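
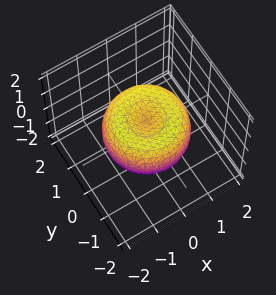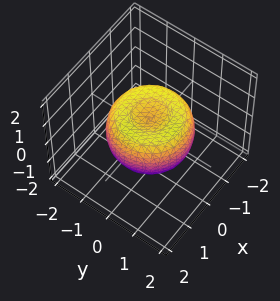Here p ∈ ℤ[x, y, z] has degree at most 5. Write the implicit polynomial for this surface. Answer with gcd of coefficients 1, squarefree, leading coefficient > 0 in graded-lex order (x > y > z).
deg p = 4.
Symmetries: every cross-section ⟂ z is a circle, so x, y appear only via x² + y².
Observable constraints: a circular section at z = 0 has radius between 1 and 2.
Putting this together gives p.

2*x^4 + 4*x^2*y^2 + 2*y^4 - 3*x^2 - 3*y^2 + 3*z^2 - 1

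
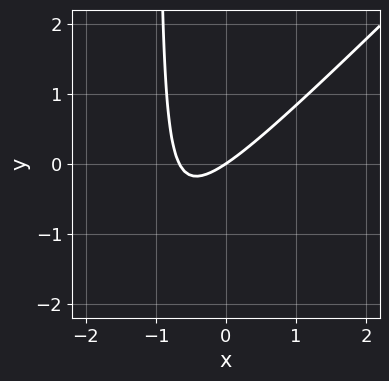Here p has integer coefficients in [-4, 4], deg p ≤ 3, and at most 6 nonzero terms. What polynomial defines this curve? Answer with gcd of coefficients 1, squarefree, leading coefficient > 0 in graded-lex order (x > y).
3*x^2 - 3*x*y + 2*x - 3*y

First, deg p = 2.
Then, from the visible intercepts: one y-axis crossing is at y = 0; it meets the x-axis at x = 0 (among the integer gridlines).
Finally, solving for integer coefficients yields p as stated.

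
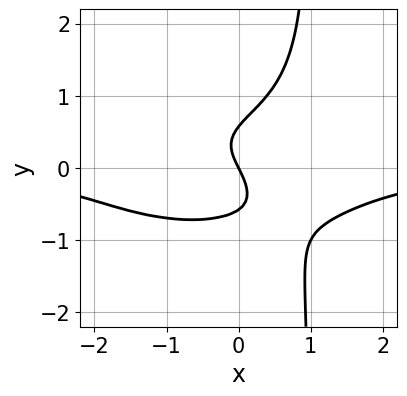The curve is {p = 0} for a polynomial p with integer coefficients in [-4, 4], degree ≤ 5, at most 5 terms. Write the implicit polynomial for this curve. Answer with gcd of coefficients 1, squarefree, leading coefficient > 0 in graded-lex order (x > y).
x^3*y + 3*x*y^3 - 3*y^3 + 2*x + y

First, degree: no degree-3 curve has this shape, so deg p = 4.
Then, from the visible intercepts: it crosses the x-axis at the gridline x = 0; it crosses the y-axis at the gridline y = 0.
Finally, matching integer coefficients to the picture gives p.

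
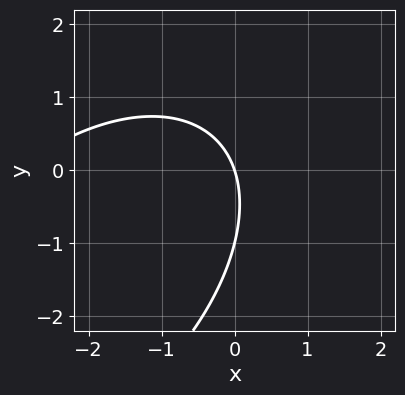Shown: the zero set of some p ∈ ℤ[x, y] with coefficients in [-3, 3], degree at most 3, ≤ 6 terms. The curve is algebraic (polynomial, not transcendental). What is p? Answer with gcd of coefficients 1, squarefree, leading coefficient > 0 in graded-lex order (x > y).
x^2 - x*y + y^2 + 3*x + y

First, degree: a generic line meets the curve in up to 2 points, so deg p = 2.
Next, checking where it meets the axes: one x-axis crossing is at x = 0; the y-axis gridline crossings are at y ∈ {-1, 0}.
Finally, assembling these constraints gives the stated polynomial.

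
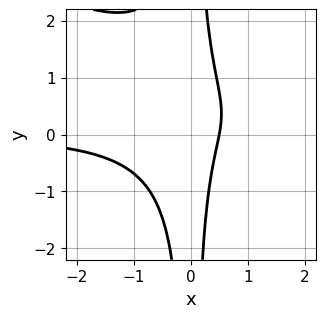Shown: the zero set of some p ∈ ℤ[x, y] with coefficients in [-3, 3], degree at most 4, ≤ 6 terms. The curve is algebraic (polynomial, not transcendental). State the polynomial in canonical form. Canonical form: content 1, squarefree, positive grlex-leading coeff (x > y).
1. Degree: the shape is more complex than any degree-3 curve, so deg p = 4.
2. Reading off the gridlines: it misses every integer gridline on the y-axis.
3. Matching integer coefficients to the picture gives p.

x^3*y + 2*x^2*y^2 - 2*x^2*y + 2*x - 1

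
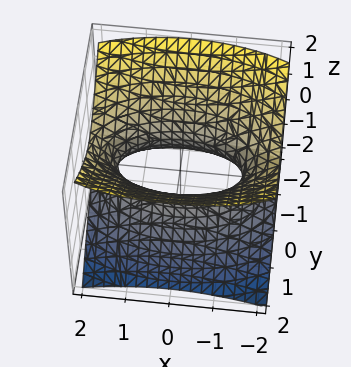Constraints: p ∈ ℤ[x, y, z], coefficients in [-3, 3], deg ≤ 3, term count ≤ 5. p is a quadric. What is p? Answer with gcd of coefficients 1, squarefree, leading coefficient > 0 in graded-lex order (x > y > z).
x^2 + 3*y^2 - 3*z^2 - 2

1. The degree is 2 — one connected sheet with a waist; a quadric.
2. Symmetries: mirror symmetry y ↦ −y ⇒ only even powers of y; the z ↦ −z reflection is a symmetry, so z appears only in even powers; it's symmetric under x → −x, forcing even powers of x.
3. From the visible intercepts: the surface avoids every integer z-axis point in the box.
4. The integer polynomial consistent with all of this is the stated p.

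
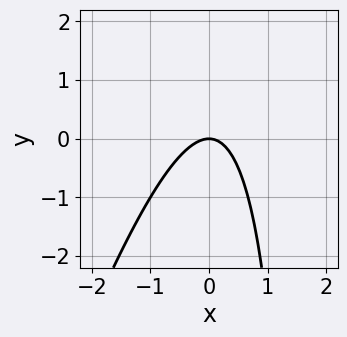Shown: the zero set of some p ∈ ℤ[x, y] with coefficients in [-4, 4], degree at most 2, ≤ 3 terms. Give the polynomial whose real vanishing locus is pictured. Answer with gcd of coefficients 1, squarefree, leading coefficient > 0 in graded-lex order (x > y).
(a) deg p = 2.
(b) From the axis intercepts and sections: it crosses the x-axis at the gridline x = 0; it meets the y-axis at y = 0 (among the integer gridlines).
(c) Putting this together gives p.

3*x^2 - x*y + 2*y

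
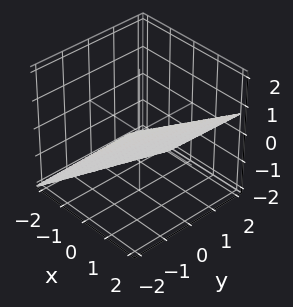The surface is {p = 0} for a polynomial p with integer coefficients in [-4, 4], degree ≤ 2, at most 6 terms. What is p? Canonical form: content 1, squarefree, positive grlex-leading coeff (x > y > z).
3*x - y - 3*z - 2

(a) Degree: every cross-section is a straight line — this is a plane, so deg p = 1.
(b) From the visible intercepts: one y-axis crossing is at y = -2.
(c) Solving for integer coefficients yields p as stated.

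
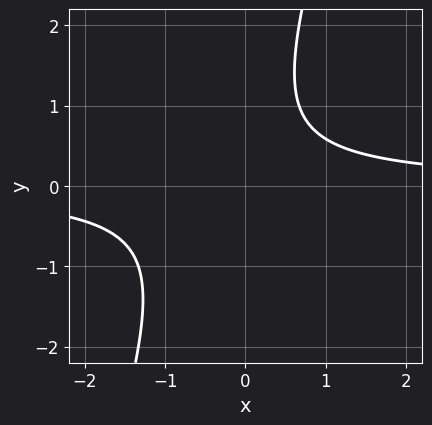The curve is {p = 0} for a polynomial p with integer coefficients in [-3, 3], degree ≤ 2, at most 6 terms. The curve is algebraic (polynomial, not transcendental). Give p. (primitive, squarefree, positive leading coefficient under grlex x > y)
1. deg p = 2.
2. Checking where it meets the axes: the curve avoids every integer y-axis point in the box; the curve avoids every integer x-axis point in the box.
3. Assembling these constraints gives the stated polynomial.

3*x*y - y^2 + y - 2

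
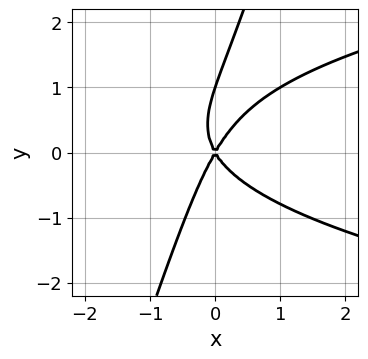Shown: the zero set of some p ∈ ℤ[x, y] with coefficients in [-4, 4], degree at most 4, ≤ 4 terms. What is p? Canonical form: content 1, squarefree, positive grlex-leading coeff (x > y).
1. Degree: a generic line meets the curve in up to 3 points, so deg p = 3.
2. Against the integer gridlines: one x-axis crossing is at x = 0; the y-axis gridline crossings are at y ∈ {0, 1}.
3. Assembling these constraints gives the stated polynomial.

3*x*y^2 - y^3 - 3*x^2 + y^2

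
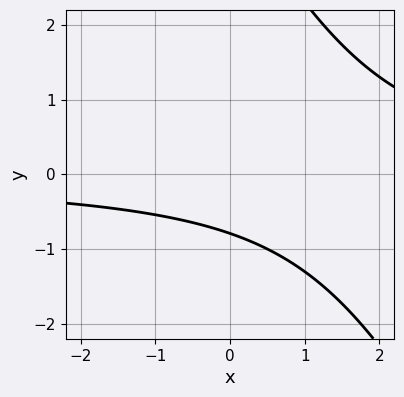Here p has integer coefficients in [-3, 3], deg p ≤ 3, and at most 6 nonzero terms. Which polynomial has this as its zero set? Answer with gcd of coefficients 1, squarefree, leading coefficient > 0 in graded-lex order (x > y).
2*x*y + y^2 - 3*y - 3

(a) The degree is 2 — the shape is more complex than any degree-1 curve.
(b) Checking where it meets the axes: it misses every integer gridline on the x-axis.
(c) Together with the visible shape, these determine p as stated.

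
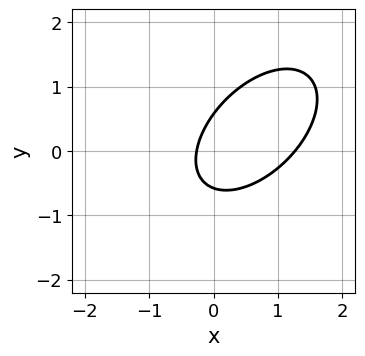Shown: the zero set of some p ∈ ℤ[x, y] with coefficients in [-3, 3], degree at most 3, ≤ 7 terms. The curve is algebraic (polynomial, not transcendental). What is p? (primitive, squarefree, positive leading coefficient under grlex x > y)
3*x^2 - 3*x*y + 3*y^2 - 3*x - 1

1. Degree: no degree-1 curve has this shape, so deg p = 2.
2. Putting this together gives p.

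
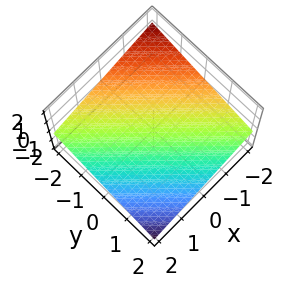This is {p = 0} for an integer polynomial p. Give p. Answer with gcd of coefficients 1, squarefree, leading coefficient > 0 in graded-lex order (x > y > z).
(a) The degree is 1 — every cross-section is a straight line — this is a plane.
(b) Observable constraints: it crosses the y-axis at the gridline y = -2; one x-axis crossing is at x = -2.
(c) Fitting integer coefficients to these (and the overall shape) gives p.

x + y + 3*z + 2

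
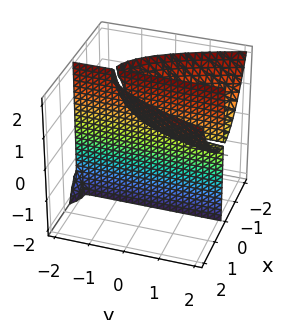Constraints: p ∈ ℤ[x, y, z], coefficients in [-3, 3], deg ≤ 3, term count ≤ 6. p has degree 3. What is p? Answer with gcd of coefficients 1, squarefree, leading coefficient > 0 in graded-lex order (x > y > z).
The picture has 3 separate pieces. Treating them together as one polynomial.
The degree is 3 — the shape is more complex than any degree-2 surface.
Reading off the gridlines: the visible z-axis segment lies entirely on the surface; it meets the x-axis at x = 0 (among the integer gridlines); every point of the y-axis in the box is on the surface.
These observations pin down the coefficients.

3*x^3 - 2*x*y*z - 3*x*z + 2*x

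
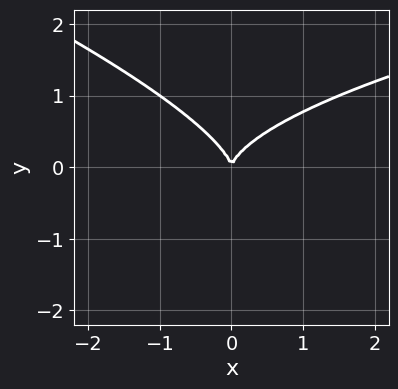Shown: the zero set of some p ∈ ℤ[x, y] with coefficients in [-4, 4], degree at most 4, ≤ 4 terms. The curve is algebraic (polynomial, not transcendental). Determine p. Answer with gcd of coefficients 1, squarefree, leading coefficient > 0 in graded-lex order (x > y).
The degree is 3 — a generic line meets the curve in up to 3 points.
From the visible intercepts: it crosses the x-axis at the gridline x = 0; it crosses the y-axis at the gridline y = 0.
Matching integer coefficients to the picture gives p.

x*y^2 + 3*y^3 - 2*x^2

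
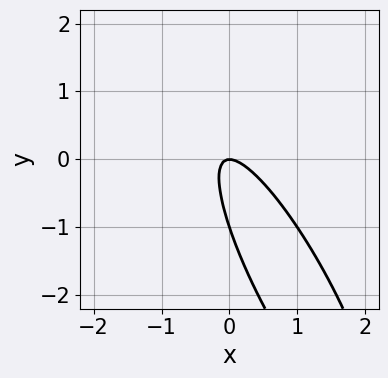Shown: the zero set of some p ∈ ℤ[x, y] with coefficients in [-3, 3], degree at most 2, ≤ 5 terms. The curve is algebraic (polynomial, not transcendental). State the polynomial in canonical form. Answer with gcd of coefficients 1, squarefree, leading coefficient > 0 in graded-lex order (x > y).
(a) deg p = 2.
(b) From the axis intercepts and sections: it crosses the x-axis at the gridline x = 0; the y-axis gridline crossings are at y ∈ {-1, 0}.
(c) These observations pin down the coefficients.

3*x^2 + 3*x*y + y^2 + y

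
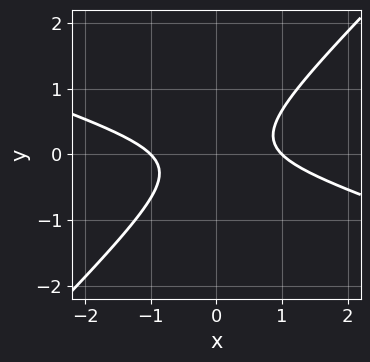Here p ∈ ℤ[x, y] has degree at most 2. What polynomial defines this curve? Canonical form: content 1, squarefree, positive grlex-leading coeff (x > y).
x^2 + 2*x*y - 3*y^2 - 1

Degree: a generic line meets the curve in up to 2 points, so deg p = 2.
Reading off the gridlines: among the integer gridlines, it crosses the x-axis at x ∈ {-1, 1}; it misses every integer gridline on the y-axis.
Together with the visible shape, these determine p as stated.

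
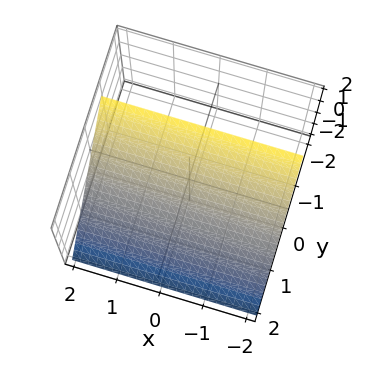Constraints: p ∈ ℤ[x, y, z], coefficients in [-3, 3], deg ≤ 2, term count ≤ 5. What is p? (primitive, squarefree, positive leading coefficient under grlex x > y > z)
The degree is 1 — the surface is flat (a plane).
Reading off the gridlines: one z-axis crossing is at z = 1; it misses every integer gridline on the x-axis.
Assembling these constraints gives the stated polynomial.

3*y + 2*z - 2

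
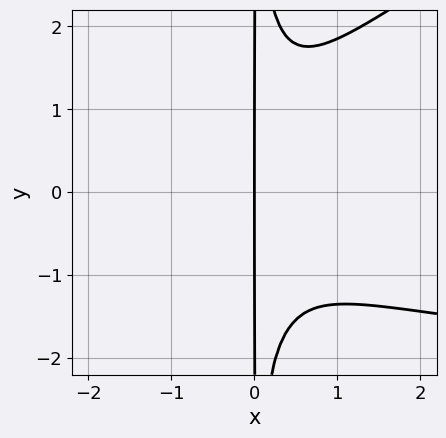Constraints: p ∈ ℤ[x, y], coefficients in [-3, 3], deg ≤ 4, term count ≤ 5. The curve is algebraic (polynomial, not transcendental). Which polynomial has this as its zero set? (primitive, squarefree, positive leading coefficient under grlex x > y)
x^3*y - 2*x^2*y^2 + 3*x^3 + 2*x

The degree is 4 — a generic line meets the curve in up to 4 points.
Reading off the gridlines: one x-axis crossing is at x = 0; the visible y-axis segment lies entirely on the curve.
These observations pin down the coefficients.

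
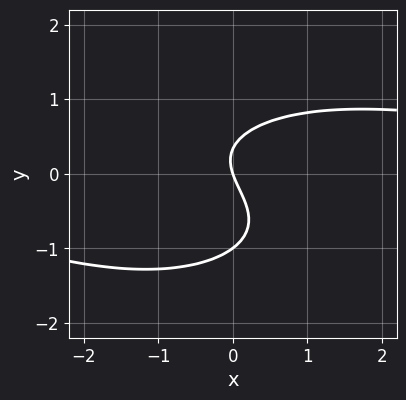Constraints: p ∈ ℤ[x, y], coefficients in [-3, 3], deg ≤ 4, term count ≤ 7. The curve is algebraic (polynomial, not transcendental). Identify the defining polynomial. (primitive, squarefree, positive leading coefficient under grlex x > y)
x^2*y + 3*y^3 + 2*y^2 - 3*x - y

1. deg p = 3. A generic line meets the curve in up to 3 points.
2. Checking where it meets the axes: the y-axis gridline crossings are at y ∈ {-1, 0}; it crosses the x-axis at the gridline x = 0.
3. Fitting integer coefficients to these (and the overall shape) gives p.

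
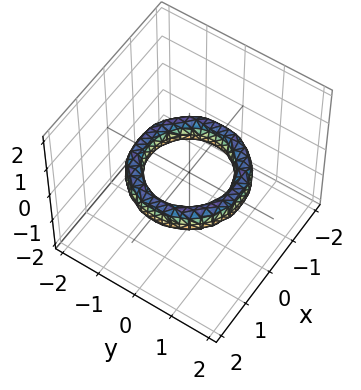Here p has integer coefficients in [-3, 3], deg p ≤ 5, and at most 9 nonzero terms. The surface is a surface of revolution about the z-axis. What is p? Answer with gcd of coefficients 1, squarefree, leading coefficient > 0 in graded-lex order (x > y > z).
x^4 + 2*x^2*y^2 + y^4 - 3*x^2 - 3*y^2 + 2*z^2 + 2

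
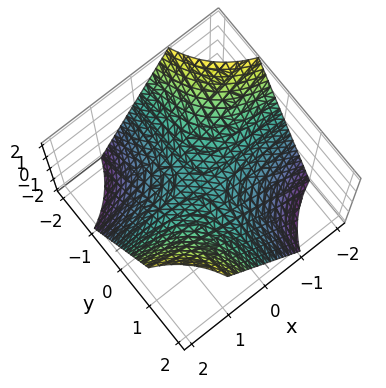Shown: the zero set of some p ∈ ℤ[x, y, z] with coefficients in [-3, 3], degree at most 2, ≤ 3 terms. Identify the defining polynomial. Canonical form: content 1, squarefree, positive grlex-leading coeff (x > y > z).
The degree is 2 — a saddle surface; a quadric.
From the axis intercepts and sections: the visible x-axis segment lies entirely on the surface; it crosses the z-axis at the gridline z = 0; every point of the y-axis in the box is on the surface.
Putting this together gives p.

x*y - z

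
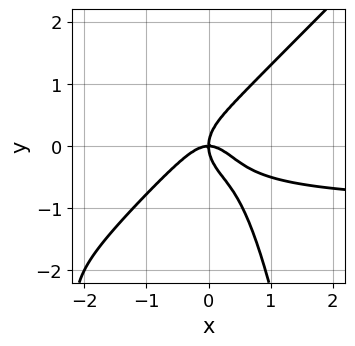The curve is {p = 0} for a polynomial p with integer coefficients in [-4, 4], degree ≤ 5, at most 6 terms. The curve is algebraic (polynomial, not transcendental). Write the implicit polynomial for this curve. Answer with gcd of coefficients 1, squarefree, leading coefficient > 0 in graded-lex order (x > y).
1. deg p = 4. The shape is more complex than any degree-3 curve.
2. From the axis intercepts and sections: one x-axis crossing is at x = 0; one y-axis crossing is at y = 0.
3. Putting this together gives p.

3*x^3*y - 3*x^2*y^2 + 3*x^3 - 2*y^3 + 2*x*y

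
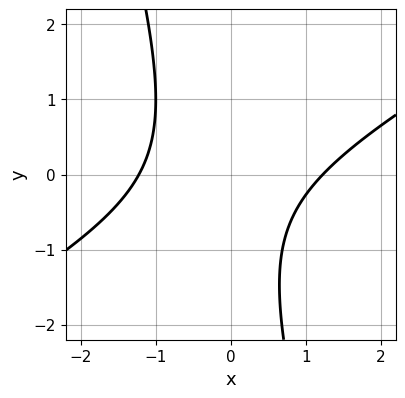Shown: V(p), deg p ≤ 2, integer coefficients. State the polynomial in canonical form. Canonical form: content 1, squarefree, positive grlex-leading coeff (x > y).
2*x^2 - 3*x*y - y^2 - y - 3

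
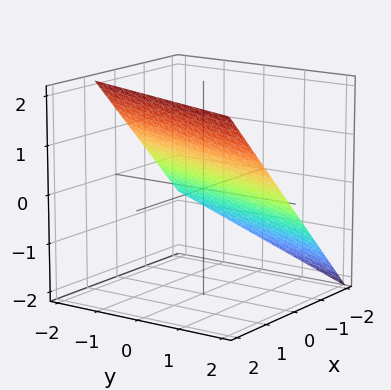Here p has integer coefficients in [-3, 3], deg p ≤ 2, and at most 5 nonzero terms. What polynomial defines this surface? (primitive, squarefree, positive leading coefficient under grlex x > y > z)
(a) deg p = 1. The surface is flat (a plane).
(b) Against the integer gridlines: one y-axis crossing is at y = 2.
(c) Solving for integer coefficients yields p as stated.

3*x - y - 3*z + 2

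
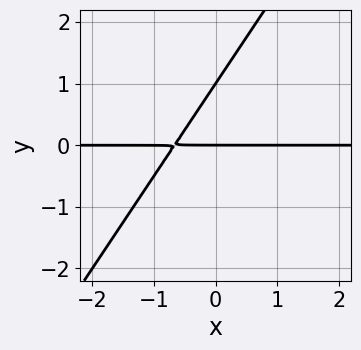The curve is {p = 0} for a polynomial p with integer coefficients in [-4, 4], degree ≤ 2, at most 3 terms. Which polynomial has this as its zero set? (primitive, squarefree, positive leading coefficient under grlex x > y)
3*x*y - 2*y^2 + 2*y

First, degree: no degree-1 curve has this shape, so deg p = 2.
Then, against the integer gridlines: the y-axis gridline crossings are at y ∈ {0, 1}; every point of the x-axis in the box is on the curve.
Finally, solving for integer coefficients yields p as stated.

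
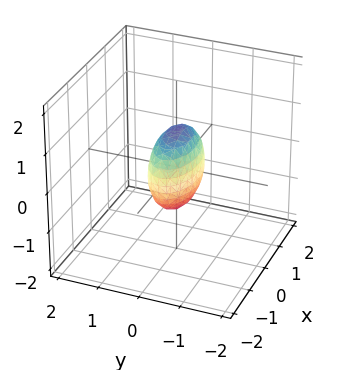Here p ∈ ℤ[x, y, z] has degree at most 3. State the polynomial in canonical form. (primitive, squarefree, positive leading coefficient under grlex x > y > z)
x^2 + 3*y^2 + z^2 - 1

(a) Degree: bounded and convex; a quadric, so deg p = 2.
(b) Symmetries: it's symmetric under x → −x, forcing even powers of x; it's symmetric under y → −y, forcing even powers of y; the z ↦ −z reflection is a symmetry, so z appears only in even powers.
(c) Observable constraints: the x-axis gridline crossings are at x ∈ {-1, 1}; among the integer gridlines, it crosses the z-axis at z ∈ {-1, 1}.
(d) Matching integer coefficients to the picture gives p.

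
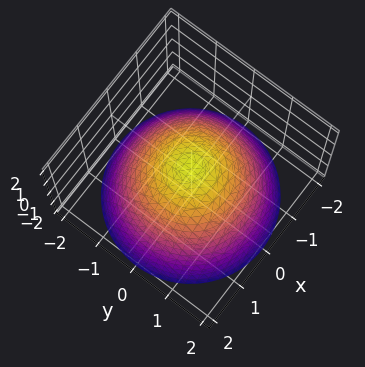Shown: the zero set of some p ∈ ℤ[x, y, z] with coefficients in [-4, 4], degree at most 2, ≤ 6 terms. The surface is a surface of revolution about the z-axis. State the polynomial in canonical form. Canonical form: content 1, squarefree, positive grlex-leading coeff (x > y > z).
2*x^2 + 2*y^2 + 3*z - 2

1. The degree is 2 — no degree-1 surface has this shape.
2. Symmetry: the z-axis is an axis of rotation, so x and y enter only as x² + y².
3. From the axis intercepts and sections: a circular section at z = 0 has radius exactly 1; among the integer gridlines, it crosses the x-axis at x ∈ {-1, 1}; among the integer gridlines, it crosses the y-axis at y ∈ {-1, 1}.
4. Assembling these constraints gives the stated polynomial.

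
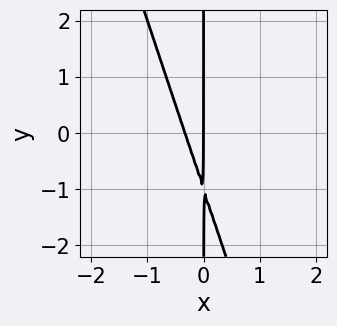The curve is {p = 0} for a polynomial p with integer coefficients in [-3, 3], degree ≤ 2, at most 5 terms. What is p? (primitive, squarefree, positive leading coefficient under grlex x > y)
3*x^2 + x*y + x

First, the degree is 2 — the shape is more complex than any degree-1 curve.
Next, observable constraints: every point of the y-axis in the box is on the curve; it meets the x-axis at x = 0 (among the integer gridlines).
Finally, together with the visible shape, these determine p as stated.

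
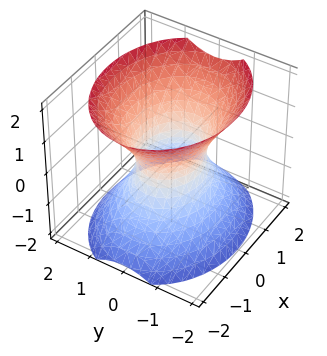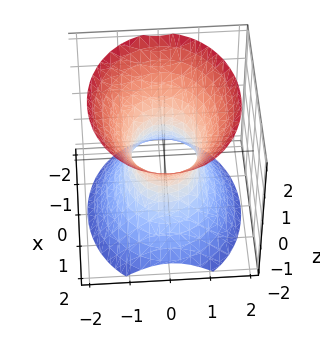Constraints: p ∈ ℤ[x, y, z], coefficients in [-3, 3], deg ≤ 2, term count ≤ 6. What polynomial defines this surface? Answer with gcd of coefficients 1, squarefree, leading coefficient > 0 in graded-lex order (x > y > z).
2*x^2 + 3*y^2 - 2*z^2 - 2

(a) Degree: one connected sheet with a waist; a quadric, so deg p = 2.
(b) Symmetries: it's symmetric under z → −z, forcing even powers of z; mirror symmetry x ↦ −x ⇒ only even powers of x; mirror symmetry y ↦ −y ⇒ only even powers of y.
(c) Checking where it meets the axes: the x-axis gridline crossings are at x ∈ {-1, 1}; no z-intercept at any integer in the box.
(d) The integer polynomial consistent with all of this is the stated p.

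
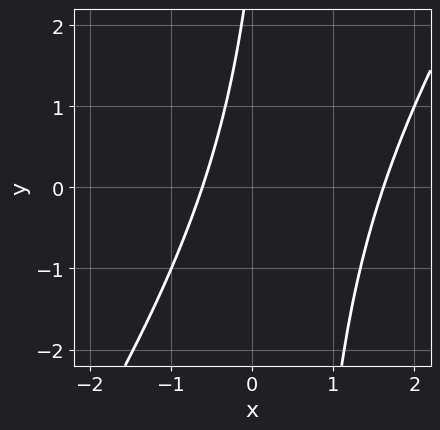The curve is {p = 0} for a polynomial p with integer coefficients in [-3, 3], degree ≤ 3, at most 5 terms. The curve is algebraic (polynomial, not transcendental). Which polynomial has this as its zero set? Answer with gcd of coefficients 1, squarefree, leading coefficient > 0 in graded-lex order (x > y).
1. Degree: a generic line meets the curve in up to 2 points, so deg p = 2.
2. From the axis intercepts and sections: no y-intercept at any integer in the box.
3. Together with the visible shape, these determine p as stated.

3*x^2 - 2*x*y - 3*x + y - 3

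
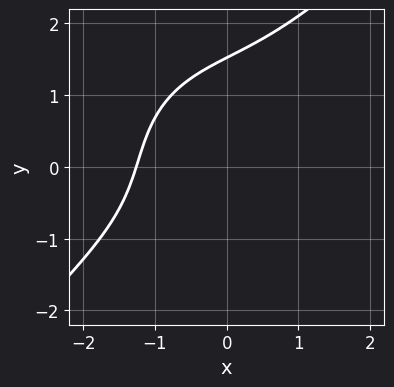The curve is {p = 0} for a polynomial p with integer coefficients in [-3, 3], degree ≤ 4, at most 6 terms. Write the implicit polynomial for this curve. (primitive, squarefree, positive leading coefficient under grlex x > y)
x^3 - y^3 + 2*x*y + y + 2

Degree: a generic line meets the curve in up to 3 points, so deg p = 3.
Matching integer coefficients to the picture gives p.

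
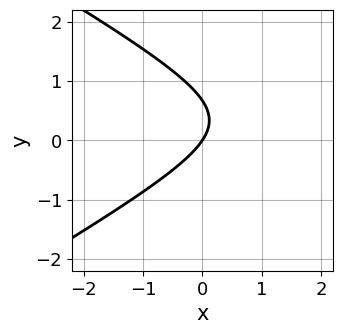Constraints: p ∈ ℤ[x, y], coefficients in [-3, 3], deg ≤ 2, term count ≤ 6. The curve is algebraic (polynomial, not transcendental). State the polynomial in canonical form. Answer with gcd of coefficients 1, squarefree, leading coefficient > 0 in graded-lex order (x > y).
deg p = 2. A generic line meets the curve in up to 2 points.
From the visible intercepts: it crosses the y-axis at the gridline y = 0; one x-axis crossing is at x = 0.
Matching integer coefficients to the picture gives p.

x^2 - 3*y^2 - 3*x + 2*y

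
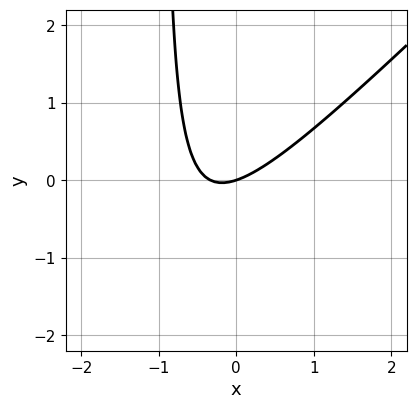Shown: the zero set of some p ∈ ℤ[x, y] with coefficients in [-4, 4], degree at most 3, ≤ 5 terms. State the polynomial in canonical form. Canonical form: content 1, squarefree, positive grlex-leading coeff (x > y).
1. deg p = 2. A generic line meets the curve in up to 2 points.
2. Observable constraints: it meets the y-axis at y = 0 (among the integer gridlines); it meets the x-axis at x = 0 (among the integer gridlines).
3. These observations pin down the coefficients.

3*x^2 - 3*x*y + x - 3*y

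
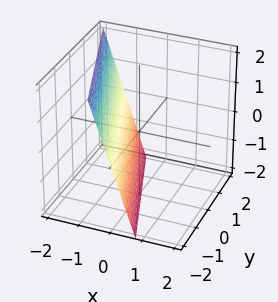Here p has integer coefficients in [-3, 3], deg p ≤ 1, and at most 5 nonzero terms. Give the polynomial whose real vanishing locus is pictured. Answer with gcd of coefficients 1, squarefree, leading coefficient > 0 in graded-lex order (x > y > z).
(a) Degree: the surface is flat (a plane), so deg p = 1.
(b) Reading off the gridlines: it crosses the z-axis at the gridline z = -2; one y-axis crossing is at y = -2.
(c) Matching integer coefficients to the picture gives p.

3*x + y + z + 2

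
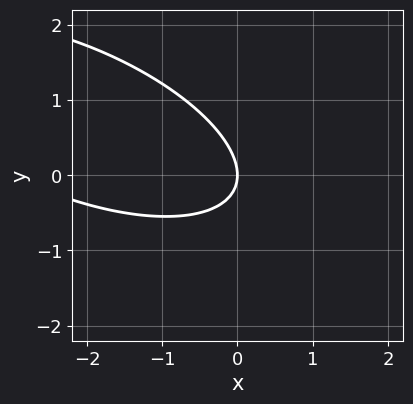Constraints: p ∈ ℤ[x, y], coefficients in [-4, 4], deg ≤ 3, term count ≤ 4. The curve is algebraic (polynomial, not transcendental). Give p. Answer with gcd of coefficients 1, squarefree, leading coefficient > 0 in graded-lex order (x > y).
Degree: the shape is more complex than any degree-1 curve, so deg p = 2.
From the axis intercepts and sections: it meets the x-axis at x = 0 (among the integer gridlines); one y-axis crossing is at y = 0.
Putting this together gives p.

x^2 + 2*x*y + 3*y^2 + 3*x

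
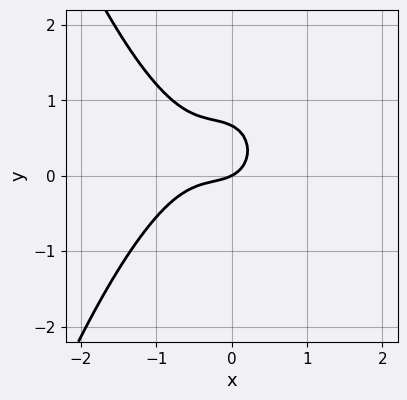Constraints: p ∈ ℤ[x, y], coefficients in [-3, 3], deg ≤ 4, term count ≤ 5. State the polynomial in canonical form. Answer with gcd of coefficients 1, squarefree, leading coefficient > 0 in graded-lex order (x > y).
1. deg p = 3. The shape is more complex than any degree-2 curve.
2. Reading off the gridlines: one x-axis crossing is at x = 0; one y-axis crossing is at y = 0.
3. Together with the visible shape, these determine p as stated.

3*x^3 + 2*x^2 + 3*y^2 + x - 2*y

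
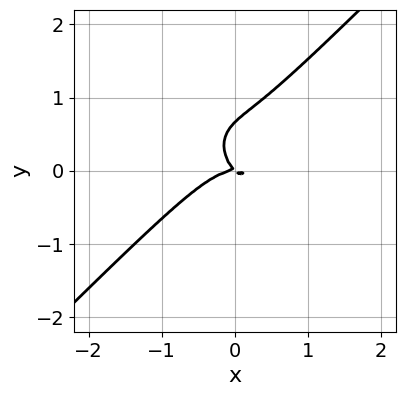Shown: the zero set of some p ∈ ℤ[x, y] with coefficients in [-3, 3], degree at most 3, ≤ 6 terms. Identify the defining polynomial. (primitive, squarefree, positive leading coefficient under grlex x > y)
(a) Degree: a generic line meets the curve in up to 3 points, so deg p = 3.
(b) From the visible intercepts: one x-axis crossing is at x = 0; it crosses the y-axis at the gridline y = 0.
(c) Solving for integer coefficients yields p as stated.

3*x^3 - 3*y^3 + 2*x*y + 2*y^2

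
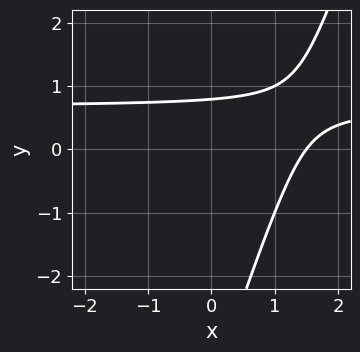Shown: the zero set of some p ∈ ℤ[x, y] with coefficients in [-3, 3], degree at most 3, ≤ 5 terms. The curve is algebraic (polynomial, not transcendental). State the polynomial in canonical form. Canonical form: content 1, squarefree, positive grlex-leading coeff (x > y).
First, deg p = 2.
Finally, matching integer coefficients to the picture gives p.

3*x*y - y^2 - 2*x - 3*y + 3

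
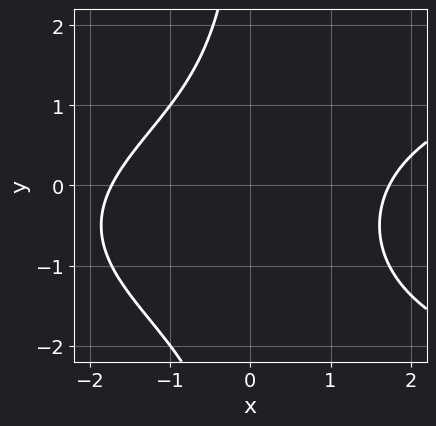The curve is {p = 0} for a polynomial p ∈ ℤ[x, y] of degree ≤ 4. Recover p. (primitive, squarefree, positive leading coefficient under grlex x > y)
x*y^2 - x^2 + x*y + 3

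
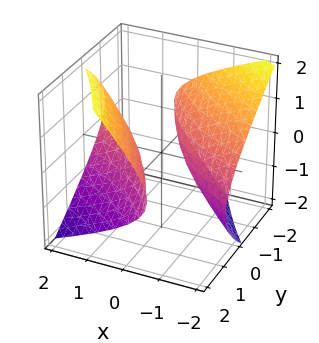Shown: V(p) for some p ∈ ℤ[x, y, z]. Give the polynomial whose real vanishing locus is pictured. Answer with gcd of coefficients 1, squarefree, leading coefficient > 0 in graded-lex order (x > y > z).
x^2 + 3*x*y + 2*x*z + y^2 - 3*z^2 - 1

(a) The picture has 2 separate pieces. Treating them together as one polynomial.
(b) The degree is 2 — no degree-1 surface has this shape.
(c) Reading off the gridlines: among the integer gridlines, it crosses the y-axis at y ∈ {-1, 1}; it misses every integer gridline on the z-axis; the x-axis gridline crossings are at x ∈ {-1, 1}.
(d) These observations pin down the coefficients.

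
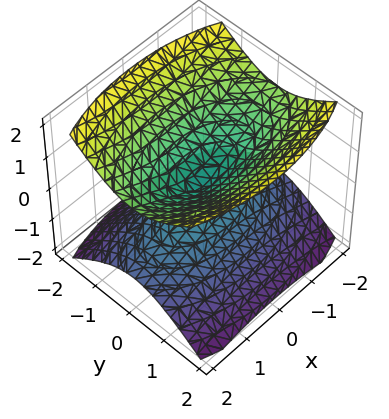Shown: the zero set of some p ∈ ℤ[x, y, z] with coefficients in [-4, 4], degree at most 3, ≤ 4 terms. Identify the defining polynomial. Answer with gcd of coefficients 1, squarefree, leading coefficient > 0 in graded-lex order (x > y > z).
(a) The picture has 2 separate pieces.
(b) Degree: a double cone through the origin; a quadric, so deg p = 2.
(c) Symmetries: mirror symmetry y ↦ −y ⇒ only even powers of y; it's symmetric under z → −z, forcing even powers of z; it's symmetric under x → −x, forcing even powers of x.
(d) Checking where it meets the axes: it crosses the z-axis at the gridline z = 0; one y-axis crossing is at y = 0.
(e) Assembling these constraints gives the stated polynomial.

x^2 + 3*y^2 - 3*z^2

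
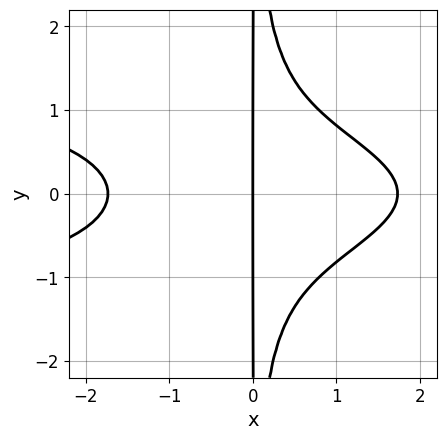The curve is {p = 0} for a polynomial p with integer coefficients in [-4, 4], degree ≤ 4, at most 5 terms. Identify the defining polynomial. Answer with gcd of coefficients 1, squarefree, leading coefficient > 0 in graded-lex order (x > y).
The degree is 4 — no degree-3 curve has this shape.
Symmetries: mirror symmetry y ↦ −y ⇒ only even powers of y.
From the axis intercepts and sections: the visible y-axis segment lies entirely on the curve; it crosses the x-axis at the gridline x = 0.
Solving for integer coefficients yields p as stated.

3*x^2*y^2 + x^3 - 3*x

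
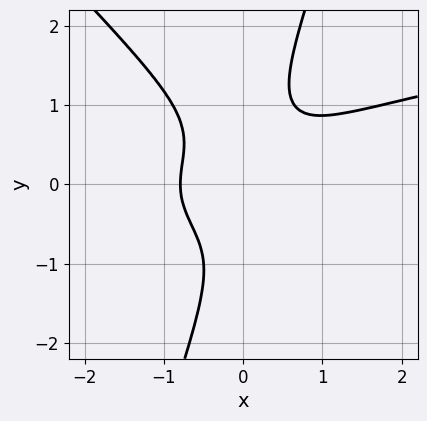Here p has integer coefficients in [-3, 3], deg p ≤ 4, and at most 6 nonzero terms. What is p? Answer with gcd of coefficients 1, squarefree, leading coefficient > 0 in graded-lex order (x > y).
3*x^2*y^2 + 2*x*y^3 - y^4 - 2*x^3 - 1

1. Degree: a generic line meets the curve in up to 4 points, so deg p = 4.
2. From the visible intercepts: it misses every integer gridline on the y-axis.
3. Matching integer coefficients to the picture gives p.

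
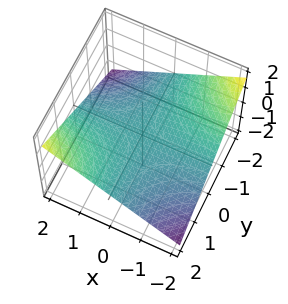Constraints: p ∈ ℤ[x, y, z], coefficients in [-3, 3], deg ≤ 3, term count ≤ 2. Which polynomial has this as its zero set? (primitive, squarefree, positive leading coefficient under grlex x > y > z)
x*y - 3*z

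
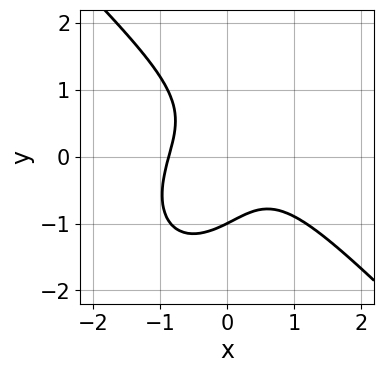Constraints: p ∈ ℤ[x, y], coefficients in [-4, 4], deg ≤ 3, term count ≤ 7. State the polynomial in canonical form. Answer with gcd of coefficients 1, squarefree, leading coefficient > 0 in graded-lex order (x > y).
3*x^3 + x^2*y + 2*y^3 + 3*x*y + 2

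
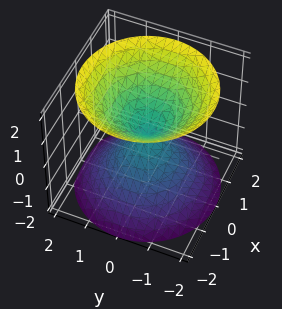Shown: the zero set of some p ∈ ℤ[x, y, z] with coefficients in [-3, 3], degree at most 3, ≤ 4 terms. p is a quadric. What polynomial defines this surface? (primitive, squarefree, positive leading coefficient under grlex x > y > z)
(a) There are 2 components. They look like related sheets of one shape, so recover p as a whole.
(b) Degree: two nappes meeting at a single point; a quadric, so deg p = 2.
(c) Symmetries: mirror symmetry z ↦ −z ⇒ only even powers of z; the z-axis is an axis of rotation, so x and y enter only as x² + y².
(d) Observable constraints: it meets the y-axis at y = 0 (among the integer gridlines); a circular section at z = 1 has radius exactly 1.
(e) Fitting integer coefficients to these (and the overall shape) gives p.

x^2 + y^2 - z^2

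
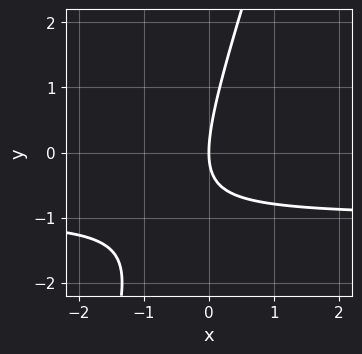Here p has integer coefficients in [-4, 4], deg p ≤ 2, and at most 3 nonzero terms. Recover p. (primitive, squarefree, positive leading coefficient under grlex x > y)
3*x*y - y^2 + 3*x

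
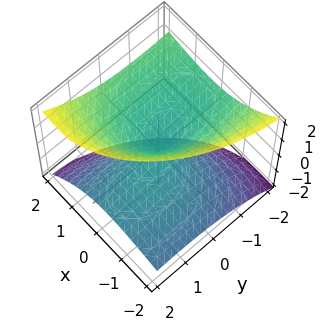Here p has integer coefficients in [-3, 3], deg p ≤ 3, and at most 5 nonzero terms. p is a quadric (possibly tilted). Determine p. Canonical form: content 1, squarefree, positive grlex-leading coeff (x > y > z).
2*x^2 - 3*x*z + y^2 + 3*y*z - 3*z^2

1. deg p = 2. The shape is more complex than any degree-1 surface.
2. Checking where it meets the axes: one y-axis crossing is at y = 0; one x-axis crossing is at x = 0; it crosses the z-axis at the gridline z = 0.
3. Fitting integer coefficients to these (and the overall shape) gives p.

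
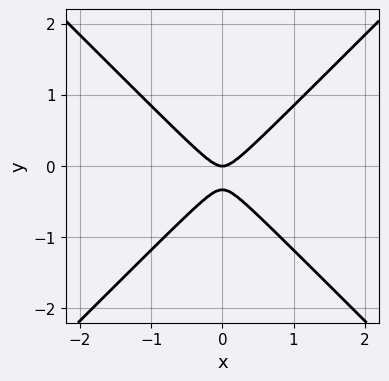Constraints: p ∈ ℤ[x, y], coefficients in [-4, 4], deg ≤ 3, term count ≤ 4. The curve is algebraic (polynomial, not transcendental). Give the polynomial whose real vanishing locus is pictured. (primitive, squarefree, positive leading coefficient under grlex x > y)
3*x^2 - 3*y^2 - y

Degree: the shape is more complex than any degree-1 curve, so deg p = 2.
Symmetries: it's symmetric under x → −x, forcing even powers of x.
Checking where it meets the axes: it meets the x-axis at x = 0 (among the integer gridlines); one y-axis crossing is at y = 0.
Fitting integer coefficients to these (and the overall shape) gives p.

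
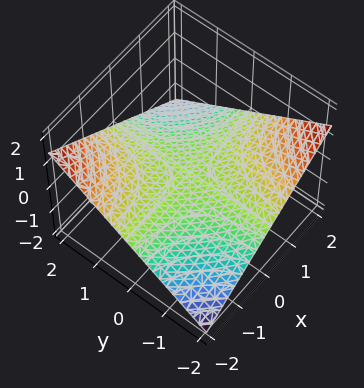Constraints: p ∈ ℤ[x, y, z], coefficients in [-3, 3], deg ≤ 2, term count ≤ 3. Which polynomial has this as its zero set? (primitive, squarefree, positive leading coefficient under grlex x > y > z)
x*y + 3*z

Degree: a saddle surface; a quadric, so deg p = 2.
Observable constraints: every point of the x-axis in the box is on the surface; the visible y-axis segment lies entirely on the surface; it crosses the z-axis at the gridline z = 0.
These observations pin down the coefficients.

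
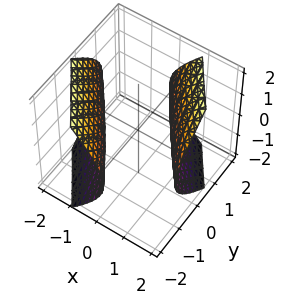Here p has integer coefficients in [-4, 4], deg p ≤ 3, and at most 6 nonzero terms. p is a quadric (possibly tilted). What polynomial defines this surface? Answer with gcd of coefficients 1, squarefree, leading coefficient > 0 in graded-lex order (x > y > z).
2*x^2 + 3*x*y + y^2 - 2*z^2 - 3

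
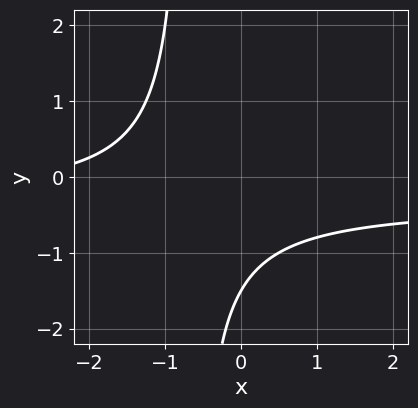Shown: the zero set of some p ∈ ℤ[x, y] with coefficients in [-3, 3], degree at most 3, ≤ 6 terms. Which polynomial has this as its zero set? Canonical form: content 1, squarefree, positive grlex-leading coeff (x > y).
1. Degree: no degree-1 curve has this shape, so deg p = 2.
2. From the visible intercepts: no x-intercept at any integer in the box.
3. Together with the visible shape, these determine p as stated.

3*x*y + x + 2*y + 3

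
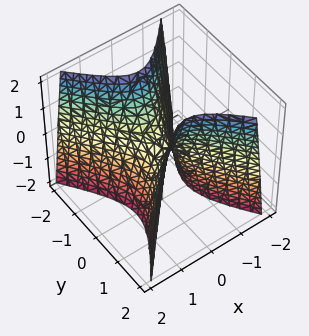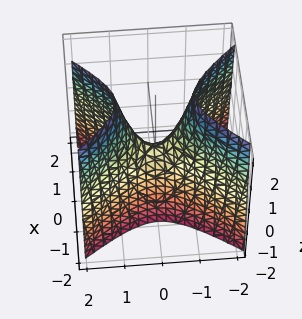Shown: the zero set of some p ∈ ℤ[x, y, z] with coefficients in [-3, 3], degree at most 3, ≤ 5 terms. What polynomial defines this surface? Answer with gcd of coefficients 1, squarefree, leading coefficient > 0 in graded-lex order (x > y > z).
1. deg p = 2. A hyperbolic paraboloid; a quadric.
2. Symmetries: it's symmetric under y → −y, forcing even powers of y; it's symmetric under x → −x, forcing even powers of x.
3. From the visible intercepts: it crosses the z-axis at the gridline z = 0; one x-axis crossing is at x = 0.
4. Solving for integer coefficients yields p as stated.

3*x^2 - 2*y^2 + z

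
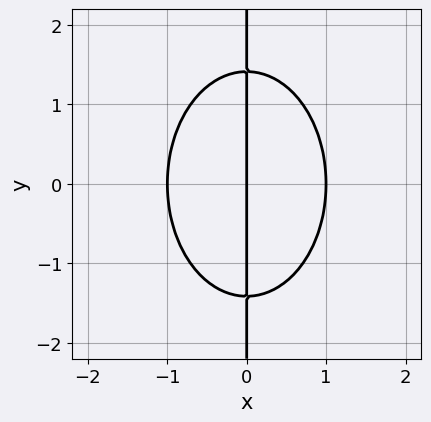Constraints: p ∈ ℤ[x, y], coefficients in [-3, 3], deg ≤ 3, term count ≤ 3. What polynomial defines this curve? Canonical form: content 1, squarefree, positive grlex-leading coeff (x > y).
1. deg p = 3.
2. Symmetries: the y ↦ −y reflection is a symmetry, so y appears only in even powers.
3. Checking where it meets the axes: the x-axis gridline crossings are at x ∈ {-1, 0, 1}; the visible y-axis segment lies entirely on the curve.
4. Putting this together gives p.

2*x^3 + x*y^2 - 2*x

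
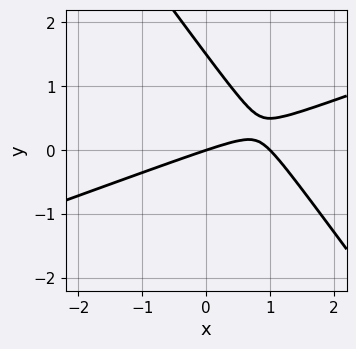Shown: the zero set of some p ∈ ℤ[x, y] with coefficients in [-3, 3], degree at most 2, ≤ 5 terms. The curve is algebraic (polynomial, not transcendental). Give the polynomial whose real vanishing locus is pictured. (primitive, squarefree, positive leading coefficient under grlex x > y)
x^2 - 2*x*y - 2*y^2 - x + 3*y

1. The degree is 2 — the shape is more complex than any degree-1 curve.
2. Checking where it meets the axes: it meets the y-axis at y = 0 (among the integer gridlines); the x-axis gridline crossings are at x ∈ {0, 1}.
3. Assembling these constraints gives the stated polynomial.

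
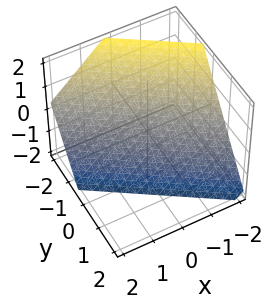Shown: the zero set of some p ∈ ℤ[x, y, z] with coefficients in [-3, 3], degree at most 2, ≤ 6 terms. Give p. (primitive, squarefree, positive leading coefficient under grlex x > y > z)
2*x + 3*y + 2*z + 2

(a) The degree is 1 — the surface is flat (a plane).
(b) Reading off the gridlines: it meets the x-axis at x = -1 (among the integer gridlines); it meets the z-axis at z = -1 (among the integer gridlines).
(c) These observations pin down the coefficients.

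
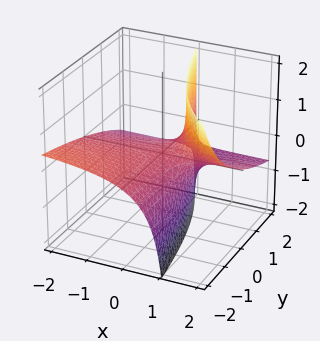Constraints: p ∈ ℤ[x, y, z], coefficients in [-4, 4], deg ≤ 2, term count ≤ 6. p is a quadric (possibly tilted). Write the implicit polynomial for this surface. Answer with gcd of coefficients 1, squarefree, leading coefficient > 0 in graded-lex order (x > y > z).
x*y + 3*x*z + y*z - 2*z

Degree: a generic line meets the surface in up to 2 points, so deg p = 2.
Checking where it meets the axes: one z-axis crossing is at z = 0; the visible y-axis segment lies entirely on the surface; every point of the x-axis in the box is on the surface.
These observations pin down the coefficients.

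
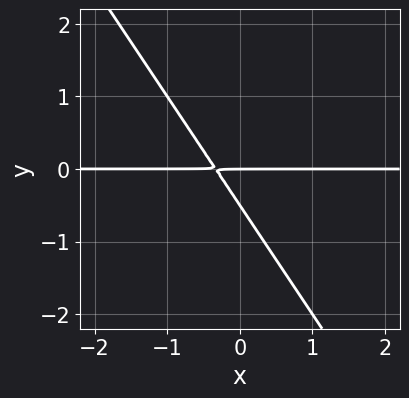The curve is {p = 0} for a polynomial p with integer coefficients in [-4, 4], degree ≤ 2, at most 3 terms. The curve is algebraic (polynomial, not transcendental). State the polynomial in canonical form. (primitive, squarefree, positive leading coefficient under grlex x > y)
3*x*y + 2*y^2 + y

First, deg p = 2. A generic line meets the curve in up to 2 points.
Then, from the axis intercepts and sections: it crosses the y-axis at the gridline y = 0; every point of the x-axis in the box is on the curve.
Finally, together with the visible shape, these determine p as stated.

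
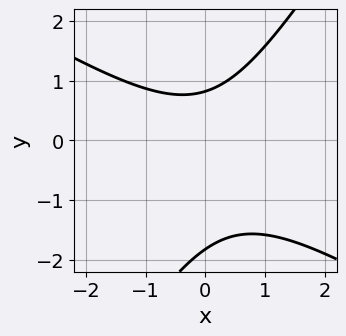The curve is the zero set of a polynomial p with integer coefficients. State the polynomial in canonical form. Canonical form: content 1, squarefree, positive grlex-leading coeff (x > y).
2*x^2 + 2*x*y - 2*y^2 - 2*y + 3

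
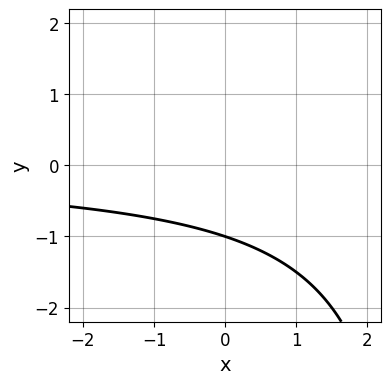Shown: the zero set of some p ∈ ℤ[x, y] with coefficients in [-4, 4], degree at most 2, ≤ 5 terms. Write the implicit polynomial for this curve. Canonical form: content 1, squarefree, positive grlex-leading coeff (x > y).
(a) deg p = 2. A generic line meets the curve in up to 2 points.
(b) Against the integer gridlines: the curve avoids every integer x-axis point in the box; one y-axis crossing is at y = -1.
(c) Putting this together gives p.

x*y - 3*y - 3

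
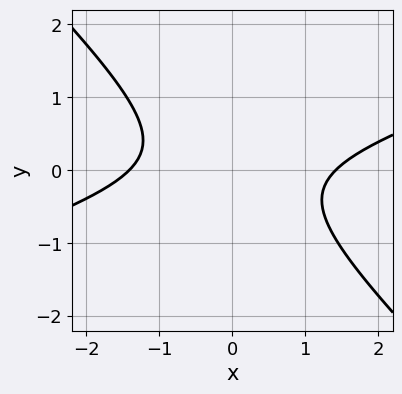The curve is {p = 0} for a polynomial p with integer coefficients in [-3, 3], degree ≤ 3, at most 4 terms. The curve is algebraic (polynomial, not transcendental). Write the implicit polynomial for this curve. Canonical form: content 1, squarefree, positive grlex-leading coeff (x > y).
First, deg p = 2. A generic line meets the curve in up to 2 points.
Then, reading off the gridlines: it misses every integer gridline on the y-axis.
Finally, putting this together gives p.

x^2 - 2*x*y - 3*y^2 - 2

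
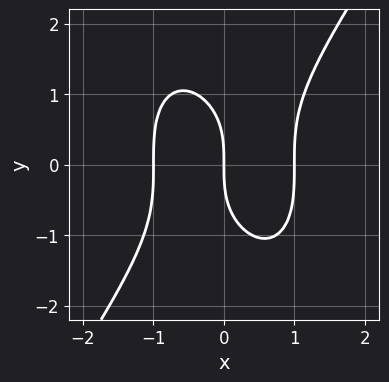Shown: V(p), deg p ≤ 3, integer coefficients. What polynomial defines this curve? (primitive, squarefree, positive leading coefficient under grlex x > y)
3*x^3 - y^3 - 3*x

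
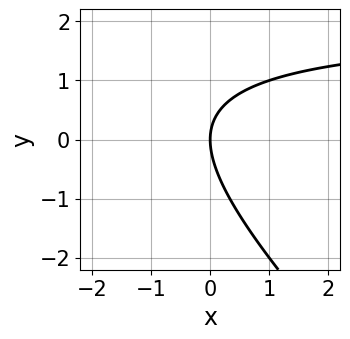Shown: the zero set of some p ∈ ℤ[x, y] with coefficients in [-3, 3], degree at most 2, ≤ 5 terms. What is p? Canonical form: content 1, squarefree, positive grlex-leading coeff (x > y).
1. The degree is 2 — a generic line meets the curve in up to 2 points.
2. From the axis intercepts and sections: one x-axis crossing is at x = 0; it crosses the y-axis at the gridline y = 0.
3. Fitting integer coefficients to these (and the overall shape) gives p.

x*y + y^2 - 2*x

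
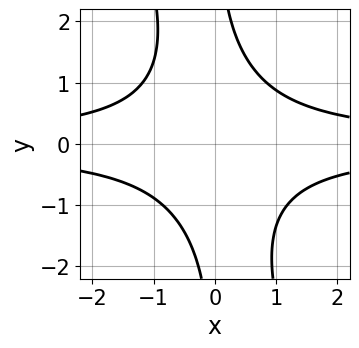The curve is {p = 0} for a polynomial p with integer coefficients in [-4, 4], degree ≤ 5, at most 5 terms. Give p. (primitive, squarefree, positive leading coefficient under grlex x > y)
(a) Degree: the shape is more complex than any degree-3 curve, so deg p = 4.
(b) Checking where it meets the axes: the curve avoids every integer x-axis point in the box; no y-intercept at any integer in the box.
(c) Fitting integer coefficients to these (and the overall shape) gives p.

3*x^2*y^2 + x*y^3 - 3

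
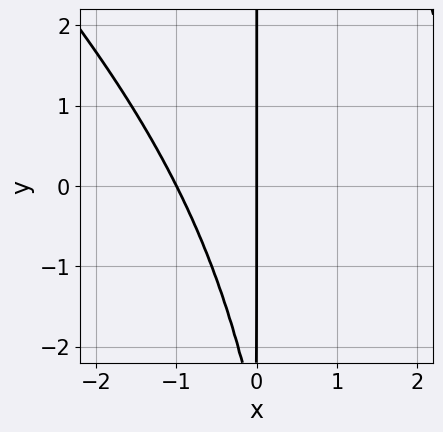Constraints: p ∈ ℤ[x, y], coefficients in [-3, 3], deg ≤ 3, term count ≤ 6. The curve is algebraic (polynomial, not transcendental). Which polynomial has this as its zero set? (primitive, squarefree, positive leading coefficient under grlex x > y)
x^3 + x^2*y - 2*x^2 - x*y - 3*x

The degree is 3 — the shape is more complex than any degree-2 curve.
Reading off the gridlines: among the integer gridlines, it crosses the x-axis at x ∈ {-1, 0}; the visible y-axis segment lies entirely on the curve.
Together with the visible shape, these determine p as stated.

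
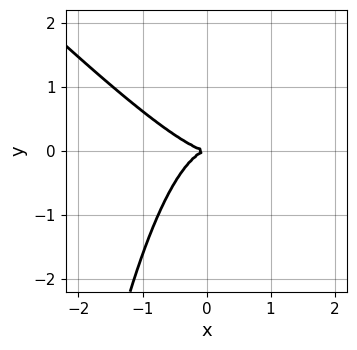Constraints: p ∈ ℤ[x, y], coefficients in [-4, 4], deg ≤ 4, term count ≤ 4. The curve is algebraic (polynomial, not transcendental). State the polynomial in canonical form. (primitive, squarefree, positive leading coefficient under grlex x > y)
x^3 + x^2*y + y^2

First, the degree is 3 — the shape is more complex than any degree-2 curve.
Then, reading off the gridlines: it crosses the x-axis at the gridline x = 0; it meets the y-axis at y = 0 (among the integer gridlines).
Finally, the integer polynomial consistent with all of this is the stated p.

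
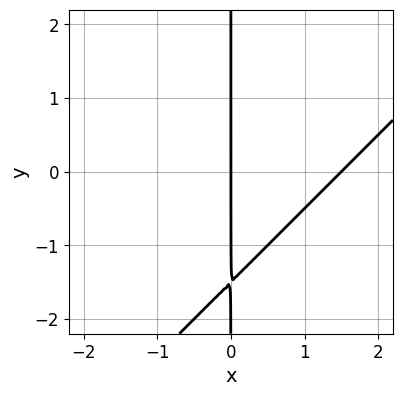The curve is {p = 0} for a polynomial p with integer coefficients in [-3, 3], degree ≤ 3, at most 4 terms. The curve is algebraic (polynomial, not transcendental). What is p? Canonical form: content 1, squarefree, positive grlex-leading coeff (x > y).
2*x^2 - 2*x*y - 3*x

First, degree: no degree-1 curve has this shape, so deg p = 2.
Next, from the visible intercepts: every point of the y-axis in the box is on the curve; it crosses the x-axis at the gridline x = 0.
Finally, together with the visible shape, these determine p as stated.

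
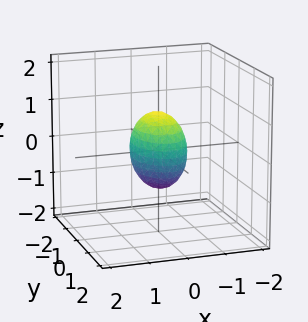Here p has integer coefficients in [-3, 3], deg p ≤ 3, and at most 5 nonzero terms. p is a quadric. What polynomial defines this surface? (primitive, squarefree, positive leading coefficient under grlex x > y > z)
2*x^2 + y^2 + z^2 - 1

(a) deg p = 2. Bounded and convex; a quadric.
(b) Symmetries: mirror symmetry z ↦ −z ⇒ only even powers of z; it's symmetric under x → −x, forcing even powers of x; it's symmetric under y → −y, forcing even powers of y.
(c) Checking where it meets the axes: among the integer gridlines, it crosses the y-axis at y ∈ {-1, 1}; among the integer gridlines, it crosses the z-axis at z ∈ {-1, 1}.
(d) Putting this together gives p.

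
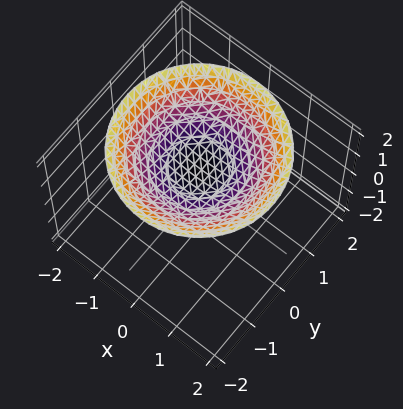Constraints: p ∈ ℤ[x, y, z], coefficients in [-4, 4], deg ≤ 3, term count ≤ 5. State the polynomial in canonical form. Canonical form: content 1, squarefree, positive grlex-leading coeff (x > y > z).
x^2 + y^2 - 3*z + 3

(a) Degree: the shape is more complex than any degree-1 surface, so deg p = 2.
(b) Symmetry: the surface is invariant under rotation about z: p = q(x² + y², z).
(c) Observable constraints: it misses every integer gridline on the y-axis; it meets the z-axis at z = 1 (among the integer gridlines); the surface avoids every integer x-axis point in the box; a circular section at z = 2 has radius between 1 and 2.
(d) These observations pin down the coefficients.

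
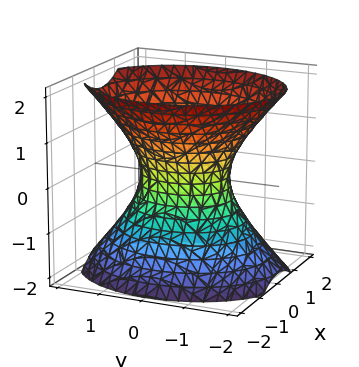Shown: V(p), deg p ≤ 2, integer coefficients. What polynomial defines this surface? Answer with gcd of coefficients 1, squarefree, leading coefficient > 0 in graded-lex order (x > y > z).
3*x^2 + 2*y^2 - 2*z^2 - 2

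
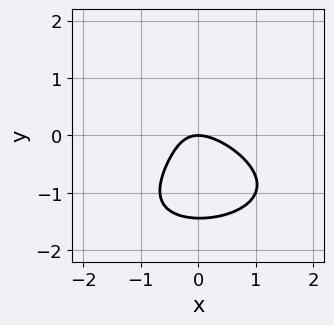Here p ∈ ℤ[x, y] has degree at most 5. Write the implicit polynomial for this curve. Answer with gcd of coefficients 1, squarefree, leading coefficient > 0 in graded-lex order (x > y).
First, deg p = 4.
Next, observable constraints: it crosses the y-axis at the gridline y = 0; one x-axis crossing is at x = 0.
Finally, together with the visible shape, these determine p as stated.

y^4 + 2*x*y^2 + 3*x^2 + 3*x*y + 3*y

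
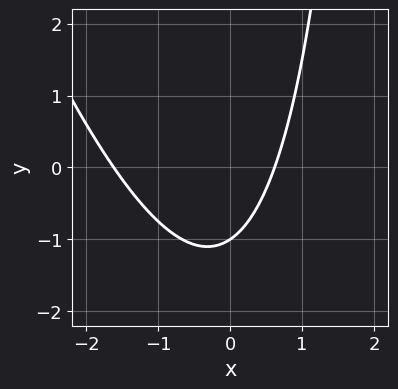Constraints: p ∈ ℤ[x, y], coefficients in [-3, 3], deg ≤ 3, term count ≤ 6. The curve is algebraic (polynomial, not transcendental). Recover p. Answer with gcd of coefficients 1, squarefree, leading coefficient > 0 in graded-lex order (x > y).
1. Degree: a generic line meets the curve in up to 2 points, so deg p = 2.
2. Against the integer gridlines: it meets the y-axis at y = -1 (among the integer gridlines).
3. Putting this together gives p.

3*x^2 + x*y + 3*x - 3*y - 3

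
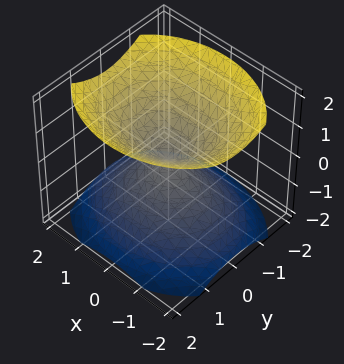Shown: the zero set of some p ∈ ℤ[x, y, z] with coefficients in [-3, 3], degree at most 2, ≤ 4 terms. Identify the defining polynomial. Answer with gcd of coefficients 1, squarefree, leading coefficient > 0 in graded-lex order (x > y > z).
First, there are 2 components. Treating them together as one polynomial.
Next, the degree is 2 — a double cone through the origin; a quadric.
Next, symmetries: the x ↦ −x reflection is a symmetry, so x appears only in even powers; it's symmetric under z → −z, forcing even powers of z; the y ↦ −y reflection is a symmetry, so y appears only in even powers.
Then, from the axis intercepts and sections: one y-axis crossing is at y = 0; one z-axis crossing is at z = 0; one x-axis crossing is at x = 0.
Finally, these observations pin down the coefficients.

2*x^2 + 3*y^2 - 3*z^2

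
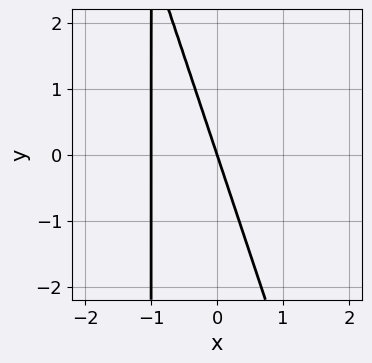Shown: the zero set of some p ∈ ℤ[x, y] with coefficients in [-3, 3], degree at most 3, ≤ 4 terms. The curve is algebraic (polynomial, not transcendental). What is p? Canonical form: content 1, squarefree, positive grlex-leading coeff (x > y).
3*x^2 + x*y + 3*x + y

(a) The degree is 2 — a generic line meets the curve in up to 2 points.
(b) Against the integer gridlines: among the integer gridlines, it crosses the x-axis at x ∈ {-1, 0}; one y-axis crossing is at y = 0.
(c) Solving for integer coefficients yields p as stated.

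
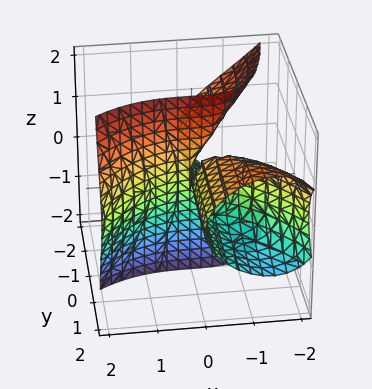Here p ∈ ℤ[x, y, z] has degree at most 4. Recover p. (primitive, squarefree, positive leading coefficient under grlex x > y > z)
First, there are 2 components.
Next, degree: a generic line meets the surface in up to 3 points, so deg p = 3.
Next, against the integer gridlines: one x-axis crossing is at x = 0; the visible z-axis segment lies entirely on the surface; the visible y-axis segment lies entirely on the surface.
Finally, together with the visible shape, these determine p as stated.

x^3 - 2*y*z^2 - 3*x*y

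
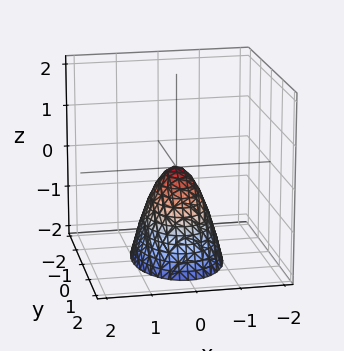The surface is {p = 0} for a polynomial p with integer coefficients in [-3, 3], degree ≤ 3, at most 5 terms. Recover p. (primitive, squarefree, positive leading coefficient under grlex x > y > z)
2*x^2 + y^2 + z

1. The degree is 2 — a paraboloid; a quadric.
2. Symmetries: mirror symmetry y ↦ −y ⇒ only even powers of y; mirror symmetry x ↦ −x ⇒ only even powers of x.
3. From the axis intercepts and sections: one x-axis crossing is at x = 0; one y-axis crossing is at y = 0; it crosses the z-axis at the gridline z = 0.
4. Putting this together gives p.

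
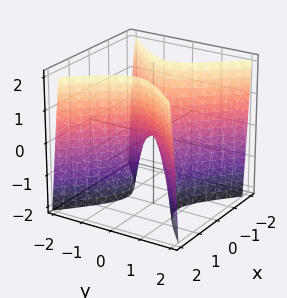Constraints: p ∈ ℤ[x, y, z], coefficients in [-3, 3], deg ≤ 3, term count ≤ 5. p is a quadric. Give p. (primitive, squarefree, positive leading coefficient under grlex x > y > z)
1. deg p = 2. A hyperbolic paraboloid; a quadric.
2. Symmetries: mirror symmetry y ↦ −y ⇒ only even powers of y; mirror symmetry x ↦ −x ⇒ only even powers of x.
3. Checking where it meets the axes: one y-axis crossing is at y = 0; one z-axis crossing is at z = 0.
4. Putting this together gives p.

3*x^2 - 3*y^2 - z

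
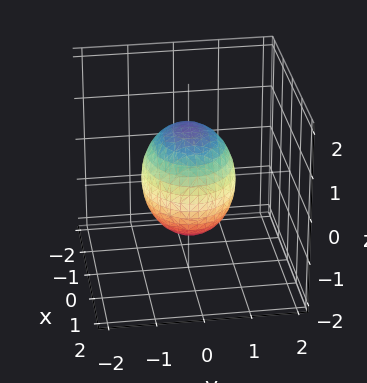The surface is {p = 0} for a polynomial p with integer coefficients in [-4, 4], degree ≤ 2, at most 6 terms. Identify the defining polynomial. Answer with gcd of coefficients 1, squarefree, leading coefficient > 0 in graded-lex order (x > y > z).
1. deg p = 2. Bounded and convex; a quadric.
2. Symmetries: the y ↦ −y reflection is a symmetry, so y appears only in even powers; the x ↦ −x reflection is a symmetry, so x appears only in even powers; mirror symmetry z ↦ −z ⇒ only even powers of z.
3. Against the integer gridlines: the y-axis gridline crossings are at y ∈ {-1, 1}.
4. Matching integer coefficients to the picture gives p.

2*x^2 + 3*y^2 + 2*z^2 - 3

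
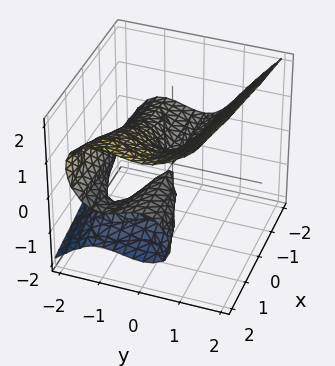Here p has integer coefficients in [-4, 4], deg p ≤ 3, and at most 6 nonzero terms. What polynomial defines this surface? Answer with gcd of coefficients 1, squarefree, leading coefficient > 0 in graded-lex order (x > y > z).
(a) deg p = 3. A generic line meets the surface in up to 3 points.
(b) Checking where it meets the axes: every point of the x-axis in the box is on the surface; it crosses the y-axis at the gridline y = 0; it meets the z-axis at z = 0 (among the integer gridlines).
(c) Solving for integer coefficients yields p as stated.

2*y^3 - 2*z^3 + 2*x*z + 3*y^2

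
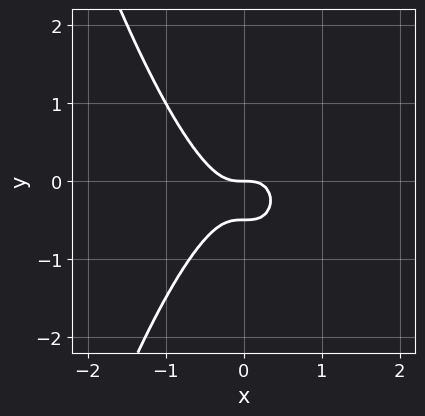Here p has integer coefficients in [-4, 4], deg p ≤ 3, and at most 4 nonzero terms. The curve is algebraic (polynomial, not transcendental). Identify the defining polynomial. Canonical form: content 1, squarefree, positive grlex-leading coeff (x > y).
3*x^3 + 2*y^2 + y

1. deg p = 3. No degree-2 curve has this shape.
2. Against the integer gridlines: one y-axis crossing is at y = 0; it crosses the x-axis at the gridline x = 0.
3. Together with the visible shape, these determine p as stated.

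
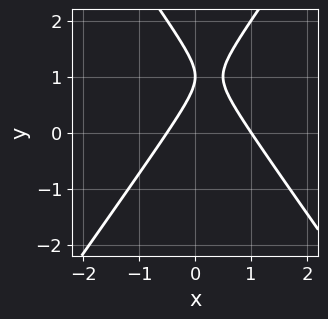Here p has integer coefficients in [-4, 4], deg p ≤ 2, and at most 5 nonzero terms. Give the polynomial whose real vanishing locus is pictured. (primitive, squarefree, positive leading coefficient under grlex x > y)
(a) Degree: no degree-1 curve has this shape, so deg p = 2.
(b) Reading off the gridlines: it meets the y-axis at y = 1 (among the integer gridlines); it crosses the x-axis at the gridline x = 1.
(c) Fitting integer coefficients to these (and the overall shape) gives p.

2*x^2 - y^2 - x + 2*y - 1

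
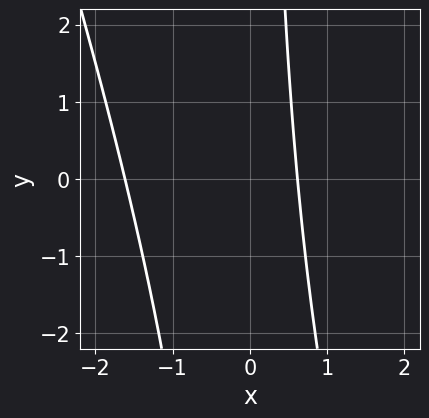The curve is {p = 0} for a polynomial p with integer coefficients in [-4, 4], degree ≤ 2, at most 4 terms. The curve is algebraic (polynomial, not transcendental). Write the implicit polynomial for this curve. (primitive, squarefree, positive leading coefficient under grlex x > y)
3*x^2 + x*y + 3*x - 3

First, the degree is 2 — a generic line meets the curve in up to 2 points.
Then, reading off the gridlines: the curve avoids every integer y-axis point in the box.
Finally, matching integer coefficients to the picture gives p.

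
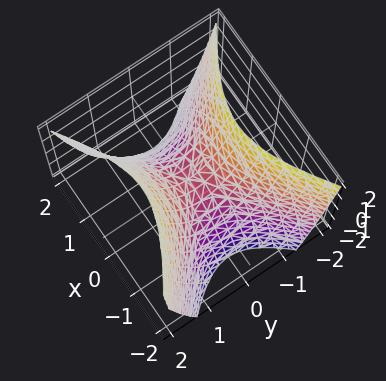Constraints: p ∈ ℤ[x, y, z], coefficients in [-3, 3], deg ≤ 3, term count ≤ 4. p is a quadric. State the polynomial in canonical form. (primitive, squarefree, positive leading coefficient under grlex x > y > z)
deg p = 2. A hyperbolic paraboloid; a quadric.
Symmetries: it's symmetric under y → −y, forcing even powers of y; the x ↦ −x reflection is a symmetry, so x appears only in even powers.
From the axis intercepts and sections: one x-axis crossing is at x = 0; one y-axis crossing is at y = 0.
Solving for integer coefficients yields p as stated.

2*x^2 - 3*y^2 + 2*z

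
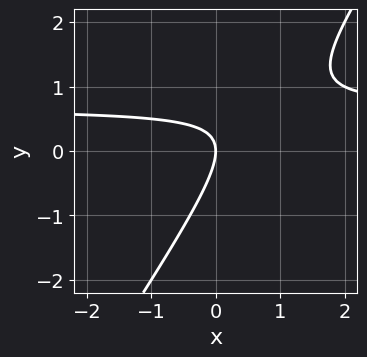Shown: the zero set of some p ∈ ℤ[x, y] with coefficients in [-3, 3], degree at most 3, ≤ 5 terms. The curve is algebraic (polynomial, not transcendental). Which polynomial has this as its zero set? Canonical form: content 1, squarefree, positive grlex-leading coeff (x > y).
First, degree: no degree-1 curve has this shape, so deg p = 2.
Next, from the visible intercepts: one y-axis crossing is at y = 0; one x-axis crossing is at x = 0.
Finally, assembling these constraints gives the stated polynomial.

3*x*y - 2*y^2 - 2*x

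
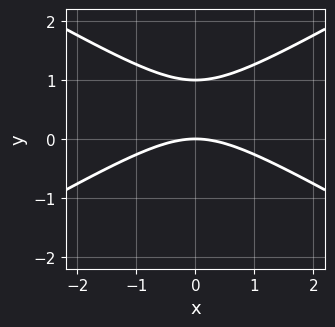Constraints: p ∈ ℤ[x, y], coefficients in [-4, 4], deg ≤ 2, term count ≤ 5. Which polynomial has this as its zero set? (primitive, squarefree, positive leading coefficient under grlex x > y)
x^2 - 3*y^2 + 3*y

(a) The degree is 2 — the shape is more complex than any degree-1 curve.
(b) Symmetries: mirror symmetry x ↦ −x ⇒ only even powers of x.
(c) From the visible intercepts: it crosses the x-axis at the gridline x = 0; among the integer gridlines, it crosses the y-axis at y ∈ {0, 1}.
(d) Solving for integer coefficients yields p as stated.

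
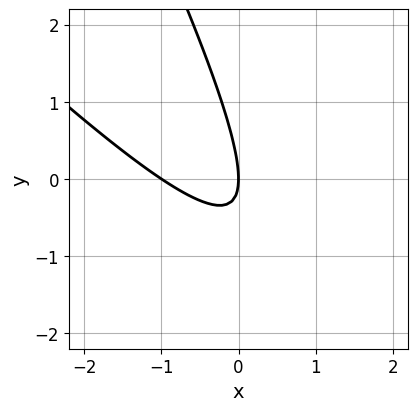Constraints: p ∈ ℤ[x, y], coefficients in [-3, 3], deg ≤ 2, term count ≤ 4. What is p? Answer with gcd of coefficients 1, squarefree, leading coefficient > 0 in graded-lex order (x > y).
2*x^2 + 3*x*y + y^2 + 2*x

(a) deg p = 2. A generic line meets the curve in up to 2 points.
(b) Reading off the gridlines: it crosses the y-axis at the gridline y = 0; among the integer gridlines, it crosses the x-axis at x ∈ {-1, 0}.
(c) Matching integer coefficients to the picture gives p.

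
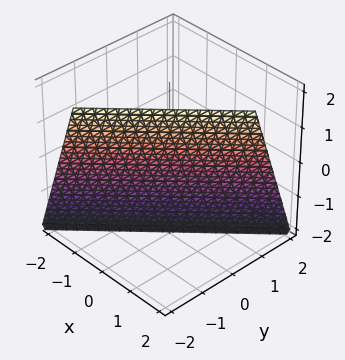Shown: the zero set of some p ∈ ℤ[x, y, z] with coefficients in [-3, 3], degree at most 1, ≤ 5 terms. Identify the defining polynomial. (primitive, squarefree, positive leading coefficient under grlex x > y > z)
3*x - 3*y - z - 2

Degree: every cross-section is a straight line — this is a plane, so deg p = 1.
From the visible intercepts: it crosses the z-axis at the gridline z = -2.
Together with the visible shape, these determine p as stated.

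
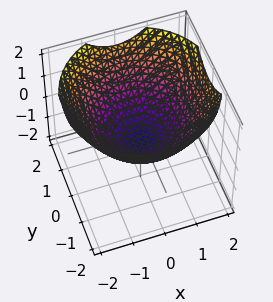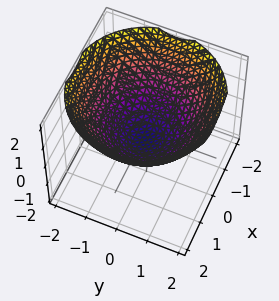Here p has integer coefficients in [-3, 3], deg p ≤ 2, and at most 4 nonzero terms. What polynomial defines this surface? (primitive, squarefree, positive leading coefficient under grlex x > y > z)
x^2 + y^2 - 2*z - 1

Degree: the shape is more complex than any degree-1 surface, so deg p = 2.
By symmetry, the z-axis is an axis of rotation, so x and y enter only as x² + y².
Against the integer gridlines: among the integer gridlines, it crosses the y-axis at y ∈ {-1, 1}; the x-axis gridline crossings are at x ∈ {-1, 1}; a circular section at z = 1 has radius between 1 and 2.
These observations pin down the coefficients.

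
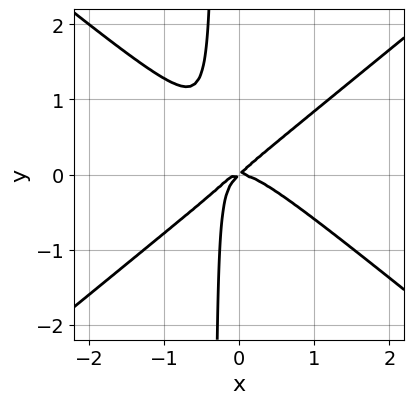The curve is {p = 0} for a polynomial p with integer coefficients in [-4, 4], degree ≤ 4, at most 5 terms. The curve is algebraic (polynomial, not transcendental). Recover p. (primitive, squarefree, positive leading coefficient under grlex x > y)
(a) Degree: a generic line meets the curve in up to 3 points, so deg p = 3.
(b) Checking where it meets the axes: one x-axis crossing is at x = 0; it meets the y-axis at y = 0 (among the integer gridlines).
(c) Assembling these constraints gives the stated polynomial.

2*x^3 - 3*x*y^2 + x*y - y^2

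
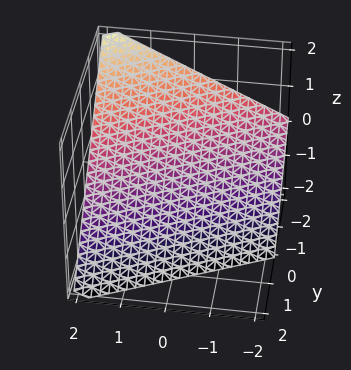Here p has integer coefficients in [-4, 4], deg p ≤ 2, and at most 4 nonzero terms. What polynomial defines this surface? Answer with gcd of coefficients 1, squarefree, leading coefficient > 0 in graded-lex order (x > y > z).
1. deg p = 1. Every cross-section is a straight line — this is a plane.
2. From the visible intercepts: one z-axis crossing is at z = -1; it meets the x-axis at x = 2 (among the integer gridlines); one y-axis crossing is at y = -1.
3. Together with the visible shape, these determine p as stated.

x - 2*y - 2*z - 2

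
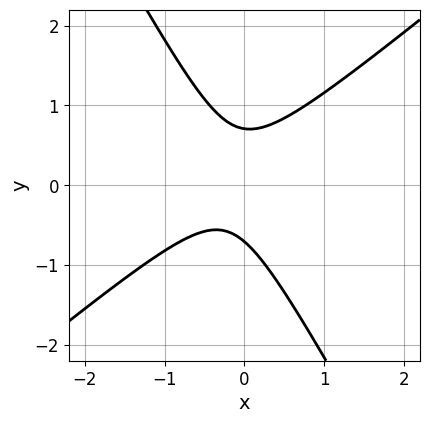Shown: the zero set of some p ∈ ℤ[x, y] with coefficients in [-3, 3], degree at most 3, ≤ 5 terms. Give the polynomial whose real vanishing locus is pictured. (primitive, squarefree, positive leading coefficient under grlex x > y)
(a) deg p = 2. A generic line meets the curve in up to 2 points.
(b) Reading off the gridlines: the curve avoids every integer x-axis point in the box.
(c) These observations pin down the coefficients.

3*x^2 - 2*x*y - 2*y^2 + x + 1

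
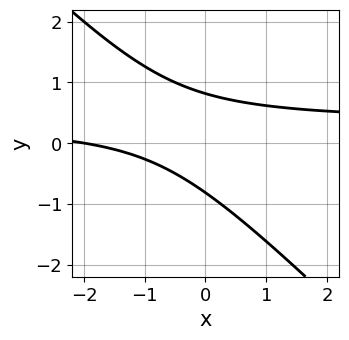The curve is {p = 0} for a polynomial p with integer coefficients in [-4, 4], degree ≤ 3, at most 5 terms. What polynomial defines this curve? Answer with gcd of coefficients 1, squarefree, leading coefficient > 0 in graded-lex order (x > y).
3*x*y + 3*y^2 - x - 2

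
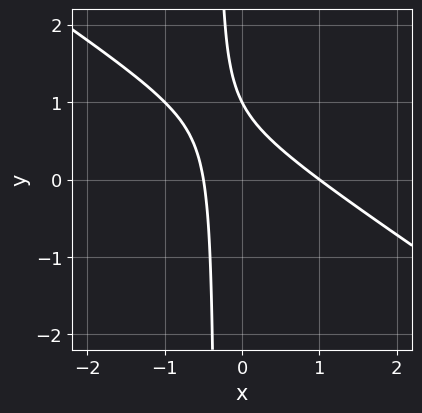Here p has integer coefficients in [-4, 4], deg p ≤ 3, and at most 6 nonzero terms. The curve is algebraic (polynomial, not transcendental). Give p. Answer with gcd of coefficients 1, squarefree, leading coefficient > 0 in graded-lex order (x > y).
2*x^2 + 3*x*y - x + y - 1

First, degree: no degree-1 curve has this shape, so deg p = 2.
Next, against the integer gridlines: it meets the x-axis at x = 1 (among the integer gridlines); one y-axis crossing is at y = 1.
Finally, solving for integer coefficients yields p as stated.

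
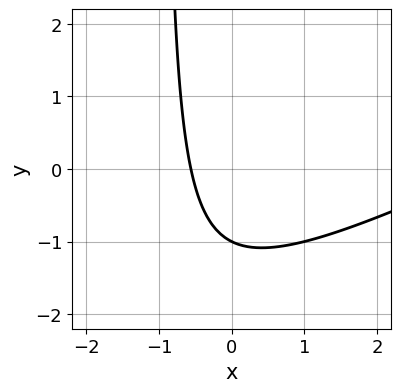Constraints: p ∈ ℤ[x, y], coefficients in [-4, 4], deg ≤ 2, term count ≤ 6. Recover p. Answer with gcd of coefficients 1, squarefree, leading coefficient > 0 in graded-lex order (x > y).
x^2 - 2*x*y - 3*x - 2*y - 2

1. Degree: no degree-1 curve has this shape, so deg p = 2.
2. Observable constraints: one y-axis crossing is at y = -1.
3. Matching integer coefficients to the picture gives p.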